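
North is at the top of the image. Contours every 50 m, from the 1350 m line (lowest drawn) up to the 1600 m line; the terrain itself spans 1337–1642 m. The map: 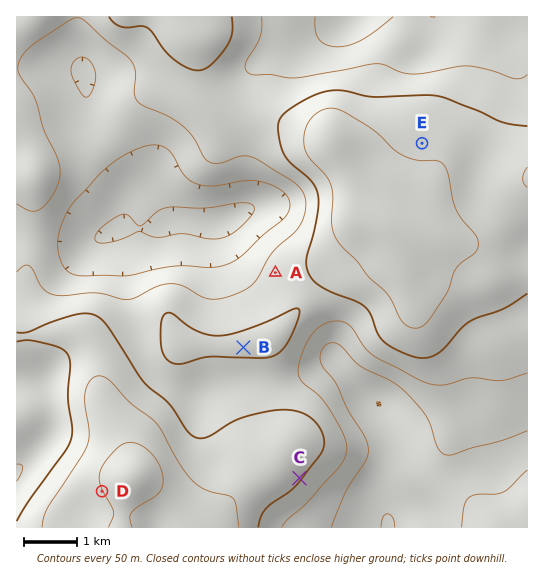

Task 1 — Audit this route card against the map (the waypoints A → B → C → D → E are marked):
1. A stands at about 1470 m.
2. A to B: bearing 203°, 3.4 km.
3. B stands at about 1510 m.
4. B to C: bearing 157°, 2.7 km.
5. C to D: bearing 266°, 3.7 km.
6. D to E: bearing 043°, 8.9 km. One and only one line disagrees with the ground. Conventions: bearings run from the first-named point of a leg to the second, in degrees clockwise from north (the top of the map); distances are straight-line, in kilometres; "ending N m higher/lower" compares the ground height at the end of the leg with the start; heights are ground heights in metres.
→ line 2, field distance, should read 1.5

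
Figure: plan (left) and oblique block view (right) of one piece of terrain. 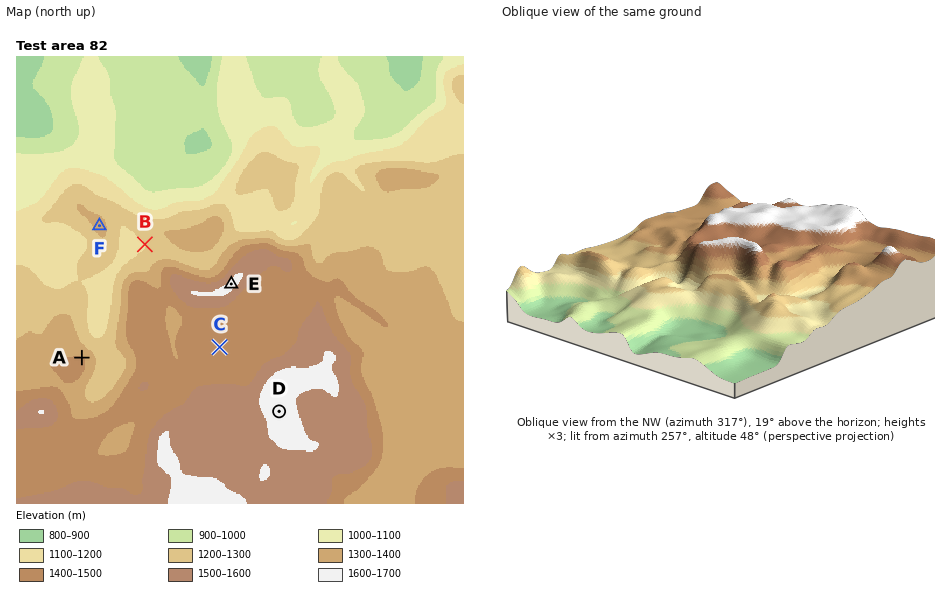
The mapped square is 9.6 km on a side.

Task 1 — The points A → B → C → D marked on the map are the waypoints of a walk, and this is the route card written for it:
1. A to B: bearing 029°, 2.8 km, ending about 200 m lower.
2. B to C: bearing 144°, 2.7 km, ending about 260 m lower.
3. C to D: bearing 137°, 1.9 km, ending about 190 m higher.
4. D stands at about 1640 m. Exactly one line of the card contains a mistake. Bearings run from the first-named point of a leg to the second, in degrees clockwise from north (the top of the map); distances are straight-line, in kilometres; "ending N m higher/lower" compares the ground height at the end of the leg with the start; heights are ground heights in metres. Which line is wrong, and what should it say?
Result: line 2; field sense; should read higher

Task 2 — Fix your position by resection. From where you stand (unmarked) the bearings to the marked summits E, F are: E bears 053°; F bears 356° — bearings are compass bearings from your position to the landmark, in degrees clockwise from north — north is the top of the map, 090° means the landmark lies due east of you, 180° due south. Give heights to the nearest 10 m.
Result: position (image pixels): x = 110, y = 376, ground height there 1260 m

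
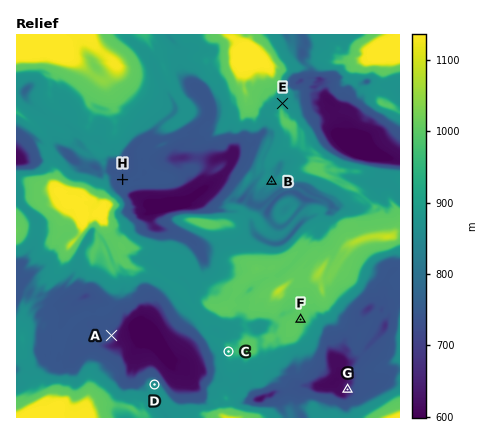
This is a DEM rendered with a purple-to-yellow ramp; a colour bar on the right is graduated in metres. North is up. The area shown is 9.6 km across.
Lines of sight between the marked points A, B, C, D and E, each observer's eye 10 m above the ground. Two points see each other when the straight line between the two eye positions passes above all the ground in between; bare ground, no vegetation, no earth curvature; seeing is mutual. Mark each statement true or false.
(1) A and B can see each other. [false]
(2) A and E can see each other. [false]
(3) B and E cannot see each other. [true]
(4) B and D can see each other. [false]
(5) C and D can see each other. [true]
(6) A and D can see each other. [true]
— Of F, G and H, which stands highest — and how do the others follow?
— F H G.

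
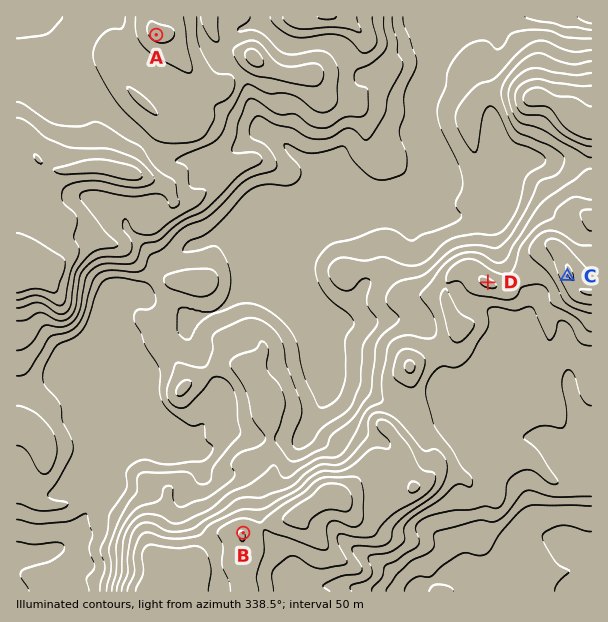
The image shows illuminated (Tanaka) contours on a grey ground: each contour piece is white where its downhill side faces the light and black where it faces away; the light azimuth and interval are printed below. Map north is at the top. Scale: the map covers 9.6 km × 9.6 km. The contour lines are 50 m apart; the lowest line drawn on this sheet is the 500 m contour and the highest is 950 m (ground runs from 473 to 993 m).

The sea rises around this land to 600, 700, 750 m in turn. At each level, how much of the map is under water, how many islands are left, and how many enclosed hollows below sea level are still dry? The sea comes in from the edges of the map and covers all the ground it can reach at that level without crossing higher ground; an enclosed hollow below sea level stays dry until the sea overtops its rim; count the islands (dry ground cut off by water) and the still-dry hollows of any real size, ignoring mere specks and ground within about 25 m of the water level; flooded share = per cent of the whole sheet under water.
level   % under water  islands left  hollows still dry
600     23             0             0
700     50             0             0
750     65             0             0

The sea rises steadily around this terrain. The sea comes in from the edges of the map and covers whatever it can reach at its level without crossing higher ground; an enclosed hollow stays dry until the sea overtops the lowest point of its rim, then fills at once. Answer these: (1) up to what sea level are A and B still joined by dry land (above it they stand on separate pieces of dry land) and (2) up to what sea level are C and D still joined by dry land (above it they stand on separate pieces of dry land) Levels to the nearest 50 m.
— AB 600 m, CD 800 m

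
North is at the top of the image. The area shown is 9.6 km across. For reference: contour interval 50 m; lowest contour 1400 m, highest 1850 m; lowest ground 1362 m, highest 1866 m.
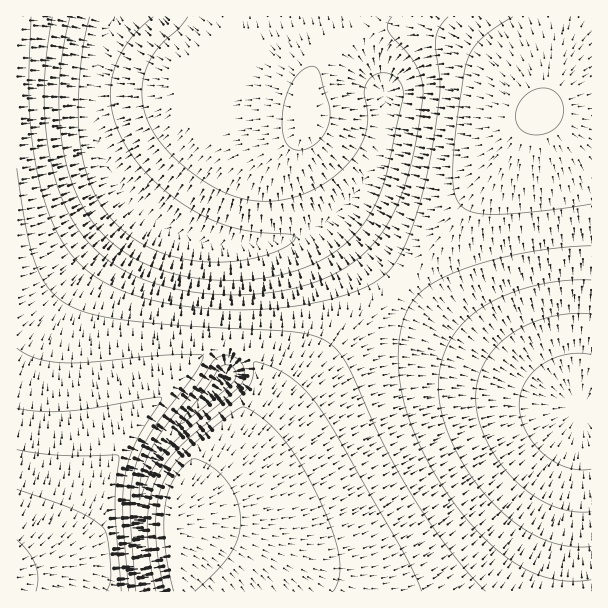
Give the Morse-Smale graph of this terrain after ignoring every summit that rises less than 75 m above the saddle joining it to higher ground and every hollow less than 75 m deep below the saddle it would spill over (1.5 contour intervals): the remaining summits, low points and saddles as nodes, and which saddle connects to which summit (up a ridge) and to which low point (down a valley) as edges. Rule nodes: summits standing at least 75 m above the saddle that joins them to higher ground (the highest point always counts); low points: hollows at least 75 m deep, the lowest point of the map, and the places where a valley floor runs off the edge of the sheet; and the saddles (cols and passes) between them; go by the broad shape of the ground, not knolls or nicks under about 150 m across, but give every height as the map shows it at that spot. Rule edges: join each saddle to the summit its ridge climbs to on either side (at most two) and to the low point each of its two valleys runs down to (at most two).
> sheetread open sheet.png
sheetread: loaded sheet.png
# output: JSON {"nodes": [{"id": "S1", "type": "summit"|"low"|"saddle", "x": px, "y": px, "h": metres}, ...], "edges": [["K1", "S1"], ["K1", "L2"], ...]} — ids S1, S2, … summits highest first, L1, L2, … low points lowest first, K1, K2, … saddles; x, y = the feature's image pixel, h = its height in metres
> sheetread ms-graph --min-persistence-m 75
{"nodes": [
{"id": "S1", "type": "summit", "x": 17, "y": 581, "h": 1866},
{"id": "S2", "type": "summit", "x": 173, "y": 531, "h": 1775},
{"id": "S3", "type": "summit", "x": 540, "y": 111, "h": 1653},
{"id": "L1", "type": "low", "x": 140, "y": 210, "h": 1362},
{"id": "L2", "type": "low", "x": 579, "y": 410, "h": 1368},
{"id": "L3", "type": "low", "x": 225, "y": 378, "h": 1501},
{"id": "K1", "type": "saddle", "x": 228, "y": 347, "h": 1632},
{"id": "K2", "type": "saddle", "x": 140, "y": 539, "h": 1611},
{"id": "K3", "type": "saddle", "x": 401, "y": 284, "h": 1557},
{"id": "K4", "type": "saddle", "x": 357, "y": 33, "h": 1492}],
"edges": [["K1", "S1"], ["K1", "S2"], ["K1", "L1"], ["K1", "L3"], ["K2", "S1"], ["K2", "S2"], ["K2", "L3"], ["K3", "S2"], ["K3", "S3"], ["K3", "L1"], ["K3", "L2"], ["K4", "S1"], ["K4", "S3"], ["K4", "L1"]]}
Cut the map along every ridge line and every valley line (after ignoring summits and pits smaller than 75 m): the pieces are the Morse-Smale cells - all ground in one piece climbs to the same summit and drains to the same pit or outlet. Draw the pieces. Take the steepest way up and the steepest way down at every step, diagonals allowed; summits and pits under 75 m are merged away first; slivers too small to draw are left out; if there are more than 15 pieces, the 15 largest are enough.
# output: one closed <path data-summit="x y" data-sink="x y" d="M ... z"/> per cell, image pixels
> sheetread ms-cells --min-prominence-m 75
<path data-summit="17 581" data-sink="140 210" d="M350 16l-334 1 1 553 28-11 18-11 25-23 12-21 15-46 18-30 17-20 56-56 13-6 10-1 1-87-2-9-8-4 40 1 42-11 15-7 22-17 22-26 11-20 7-21 6-33 0-18-23-42z"/><path data-summit="173 531" data-sink="581 410" d="M401 283l-91 91-75 85-29 29-32 24 0 39 4 37 2 4 390-1 1-37 9-83 0-61-37-19-43-29-69-52z"/><path data-summit="540 111" data-sink="140 210" d="M591 16l-240 0-1 4 12 31 23 42 0 18-6 33-13 33-18 26-22 18 9 1 7 4 59 57 44-50 69-95 25-26 10-2 21 4 22-1z"/><path data-summit="540 111" data-sink="581 410" d="M549 110l-10 2-17 17-66 90-54 65 29 26 69 52 54 35 27 13 10 0 1-296z"/><path data-summit="173 531" data-sink="140 210" d="M335 222l-9 0-24 13-24 7-18 4-36 0 6 12-1 87 13 4 12 11 5 11 0 18-18 36-27 42-10 13-29 27-1 4 32-23 29-29 75-85 90-90-58-58z"/><path data-summit="17 581" data-sink="225 377" d="M228 346l-9 0-13 6-67 68-24 38-15 46-8 15-29 29-18 11-28 11 0 22 128-1-6-46 0-44 6-27 11-21 13-18 57-58z"/><path data-summit="173 531" data-sink="225 377" d="M233 346l-3 0-2 5-2 26-57 58-13 18-11 21-6 27 0 44 7 47 34-1-6-40 0-41 30-30 10-13 27-42 17-32 1-22-5-11-12-11z"/><path data-summit="17 581" data-sink="581 410" d="M591 410l-11 1 0 60-9 83-1 38 22-1z"/>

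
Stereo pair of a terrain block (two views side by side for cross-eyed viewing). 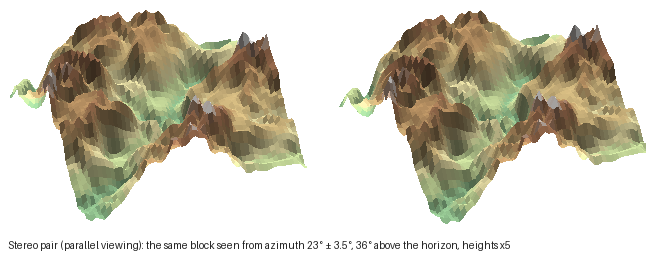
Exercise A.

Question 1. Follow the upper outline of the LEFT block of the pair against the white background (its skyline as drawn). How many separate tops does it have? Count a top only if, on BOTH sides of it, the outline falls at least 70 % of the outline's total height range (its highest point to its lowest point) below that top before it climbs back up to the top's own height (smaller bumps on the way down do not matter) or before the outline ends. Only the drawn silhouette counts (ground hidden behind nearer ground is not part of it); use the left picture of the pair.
0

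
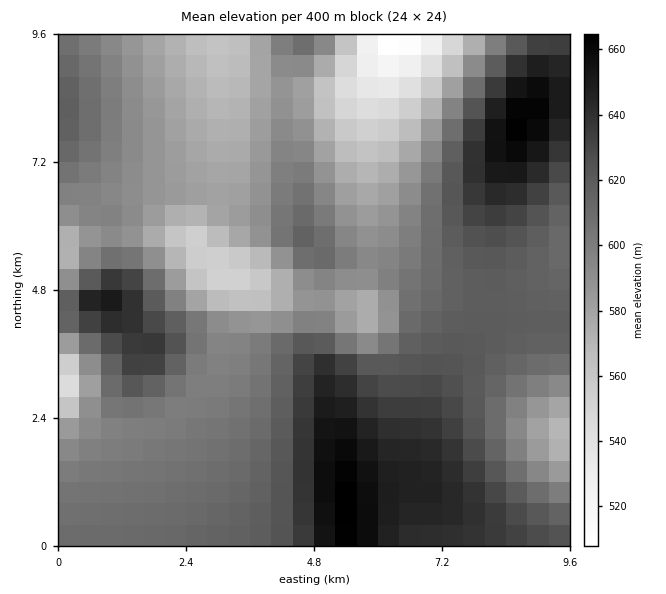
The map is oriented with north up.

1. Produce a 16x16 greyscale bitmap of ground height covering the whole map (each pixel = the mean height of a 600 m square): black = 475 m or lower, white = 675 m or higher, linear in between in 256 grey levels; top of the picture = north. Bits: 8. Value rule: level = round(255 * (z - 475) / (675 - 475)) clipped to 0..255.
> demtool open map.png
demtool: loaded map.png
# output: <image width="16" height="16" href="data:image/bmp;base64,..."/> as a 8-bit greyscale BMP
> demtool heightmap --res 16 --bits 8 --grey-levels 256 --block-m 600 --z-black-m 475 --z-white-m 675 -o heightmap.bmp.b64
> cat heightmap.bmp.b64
<image width="16" height="16" href="data:image/bmp;base64,Qk02BQAAAAAAADYEAAAoAAAAEAAAABAAAAABAAgAAAAAAAABAAATCwAAEwsAAAABAAAAAAAAAAAAAAEBAQACAgIAAwMDAAQEBAAFBQUABgYGAAcHBwAICAgACQkJAAoKCgALCwsADAwMAA0NDQAODg4ADw8PABAQEAAREREAEhISABMTEwAUFBQAFRUVABYWFgAXFxcAGBgYABkZGQAaGhoAGxsbABwcHAAdHR0AHh4eAB8fHwAgICAAISEhACIiIgAjIyMAJCQkACUlJQAmJiYAJycnACgoKAApKSkAKioqACsrKwAsLCwALS0tAC4uLgAvLy8AMDAwADExMQAyMjIAMzMzADQ0NAA1NTUANjY2ADc3NwA4ODgAOTk5ADo6OgA7OzsAPDw8AD09PQA+Pj4APz8/AEBAQABBQUEAQkJCAENDQwBEREQARUVFAEZGRgBHR0cASEhIAElJSQBKSkoAS0tLAExMTABNTU0ATk5OAE9PTwBQUFAAUVFRAFJSUgBTU1MAVFRUAFVVVQBWVlYAV1dXAFhYWABZWVkAWlpaAFtbWwBcXFwAXV1dAF5eXgBfX18AYGBgAGFhYQBiYmIAY2NjAGRkZABlZWUAZmZmAGdnZwBoaGgAaWlpAGpqagBra2sAbGxsAG1tbQBubm4Ab29vAHBwcABxcXEAcnJyAHNzcwB0dHQAdXV1AHZ2dgB3d3cAeHh4AHl5eQB6enoAe3t7AHx8fAB9fX0Afn5+AH9/fwCAgIAAgYGBAIKCggCDg4MAhISEAIWFhQCGhoYAh4eHAIiIiACJiYkAioqKAIuLiwCMjIwAjY2NAI6OjgCPj48AkJCQAJGRkQCSkpIAk5OTAJSUlACVlZUAlpaWAJeXlwCYmJgAmZmZAJqamgCbm5sAnJycAJ2dnQCenp4An5+fAKCgoAChoaEAoqKiAKOjowCkpKQApaWlAKampgCnp6cAqKioAKmpqQCqqqoAq6urAKysrACtra0Arq6uAK+vrwCwsLAAsbGxALKysgCzs7MAtLS0ALW1tQC2trYAt7e3ALi4uAC5ubkAurq6ALu7uwC8vLwAvb29AL6+vgC/v78AwMDAAMHBwQDCwsIAw8PDAMTExADFxcUAxsbGAMfHxwDIyMgAycnJAMrKygDLy8sAzMzMAM3NzQDOzs4Az8/PANDQ0ADR0dEA0tLSANPT0wDU1NQA1dXVANbW1gDX19cA2NjYANnZ2QDa2toA29vbANzc3ADd3d0A3t7eAN/f3wDg4OAA4eHhAOLi4gDj4+MA5OTkAOXl5QDm5uYA5+fnAOjo6ADp6ekA6urqAOvr6wDs7OwA7e3tAO7u7gDv7+8A8PDwAPHx8QDy8vIA8/PzAPT09AD19fUA9vb2APf39wD4+PgA+fn5APr6+gD7+/sA/Pz8AP39/QD+/v4A////AKusra6ws7jJ6eza1dTOxb2nqKmrrbC2y+vr3drWyrinn6KkpqmstMvr59vZ0b2iipGcoKKkqLDJ5t7U0siylHxxoquioKOsxt3RycnBsZuLbarGtJ+ep8LTwby/vbWsppzEzsKimZ+wrJKltrm4tbXA3MypiXp6jpCAmK+1t7a1lsC5jmljcZOelp6rtbi1sYGYkXVoeY+uqJSYqbnAurCWm5KEgYmXq5uJkKa/zci3o5uTi4aEk6KOfISewdvbxq6hlIqCgI+Zfm10j7rh69ezo5SHfnuKjm9cYHqn2O/isKCRg3l2iI1sTUhei7/i4ambjH5zcoukiUsuQWudxc8="/>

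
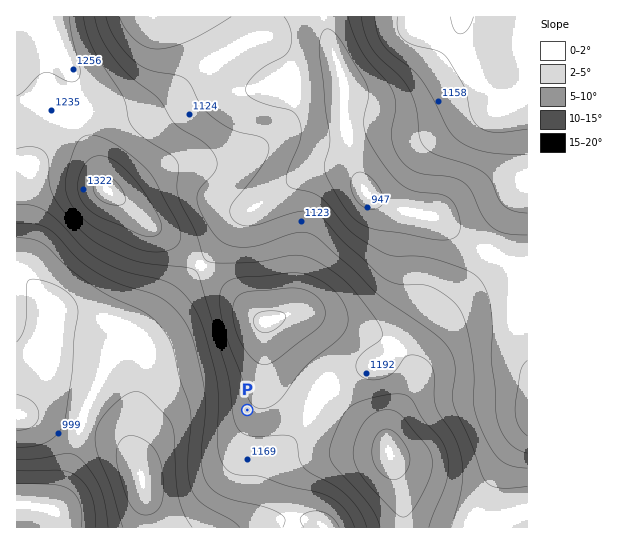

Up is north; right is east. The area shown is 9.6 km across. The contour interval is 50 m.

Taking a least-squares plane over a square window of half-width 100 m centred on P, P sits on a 6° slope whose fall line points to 234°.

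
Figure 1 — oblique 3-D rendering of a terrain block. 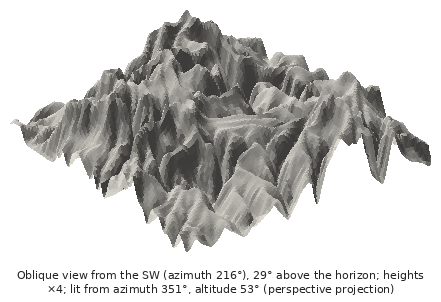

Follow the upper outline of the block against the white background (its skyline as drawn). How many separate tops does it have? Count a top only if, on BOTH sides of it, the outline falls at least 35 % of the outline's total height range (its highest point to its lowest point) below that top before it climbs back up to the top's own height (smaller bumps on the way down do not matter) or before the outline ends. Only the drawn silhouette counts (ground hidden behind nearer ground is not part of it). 1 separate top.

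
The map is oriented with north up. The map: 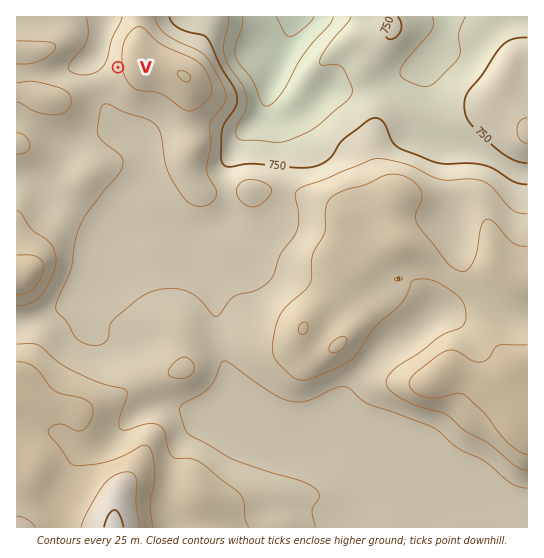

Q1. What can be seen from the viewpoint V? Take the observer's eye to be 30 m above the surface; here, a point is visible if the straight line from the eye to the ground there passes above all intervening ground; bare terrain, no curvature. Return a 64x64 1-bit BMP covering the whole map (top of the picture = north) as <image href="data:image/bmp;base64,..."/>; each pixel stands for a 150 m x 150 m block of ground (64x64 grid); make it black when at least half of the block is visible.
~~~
<image width="64" height="64" href="data:image/bmp;base64,Qk0+AgAAAAAAAD4AAAAoAAAAQAAAAEAAAAABAAEAAAAAAAACAAATCwAAEwsAAAIAAAAAAAAA////AAAAAAD//gAH+AAAAP/+AAPwAAAA//wAAeAAAACP/AB/wAAAAI/8H//8AAAAxf4f//gAAAD8/z//8AAAAPx/vx/gAAAA/D/+H8AAAAD4H/gPgAAAADAP8A+AAAAAAAfgHwAAAAAAA+AeAAAAAAAAwB4AAAAAAMAAHAAAAAMf+AAYAAAABn/8ABAAAAAIf/4AAAAAYBh//4AAAADwOP//8AAAAHh+///+AAAAfn////+PgAA//3/////BAA//P////+GAB/8f////8cAB/B/////w4ABwD/////hwAAAH/////BAAAAf////+AAAAA/////8AAAAD/////wAABuP/////gAAY///////gABD///////AAMP///////gAQ////////ABD///////+AAP///4H//wAA/3/+AH//AAD+P/4AP/4AAPw//gB//gAA/B/+BH//AAD/D/4P//8AAD/v/Af//4AAH//4AgACAAAf//gAAAAAAD///AAAAAAA///8AAAAAAD///4AAAAAAOf//gAAAAAAA//8AAAAAAAD//wAAAAAAAf/+AAAAAAAD/94AAAAAAC//3gAAAAAAP//eAAAAAAA///4AAAAAAD///AAAAAAAP//gAAAAAAA//8AAAAAAAD//gAAAAAAAP/+AAAAAAAA//wAAAAAAAD//gAAAAAAAA=="/>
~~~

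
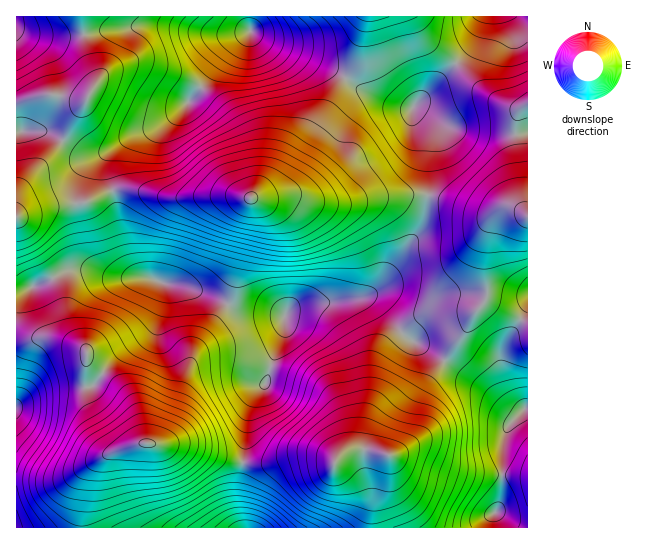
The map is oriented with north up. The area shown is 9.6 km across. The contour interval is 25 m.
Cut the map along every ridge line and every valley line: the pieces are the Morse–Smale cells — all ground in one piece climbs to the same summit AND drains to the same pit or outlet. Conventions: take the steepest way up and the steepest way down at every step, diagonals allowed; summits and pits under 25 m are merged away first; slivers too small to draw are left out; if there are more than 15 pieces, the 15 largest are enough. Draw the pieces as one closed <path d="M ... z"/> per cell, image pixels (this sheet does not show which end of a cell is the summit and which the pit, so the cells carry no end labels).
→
<path d="M247 16l-164 1 2 18 26-6 22-1 6-3 26 0 53 10 30-2-23 20-29 41-18 19-25 16-22 7-22 18-2 5 0 14 6 18 22-2 31 8 88 0 19-8 12-10 60-101-46-25-33-12-12-6-5-4z"/><path d="M365 297l-60 7-15 5-5 5-1 20-12 27-4 17-12 15-7 16-6 54 20 1 31-8 27 0 14 5 7-8 9-4 16 0 19 6 8 0 18-17 5-15 2-18 4-12 21-32-39-25-28-33z"/><path d="M427 195l-45 1-32 7-32 0-25-7-15 0-11 3-16-2-4 38-10 34-2 21-7 15 15 8 42 3 5-7 9-4 59-6 13-6 10-8 38-52 5-14z"/><path d="M85 269l-19 2-13 7 10 23 5 26 5 10 12 12 3 13 27 21 13 12 8 14 8 32 10 3 7-5 7-12 29-81 31-41-13-8-33-12-16-1-19-7-34 0z"/><path d="M165 25l-26 0-6 3-22 1-26 6 2 16 9 23 0 9-8 15-2 2-11 0-18-5-12 0-28 6-1 30 31 1 31 20 8 3 17-2 34-20 16-4 10-5 15-11 18-19 29-41 23-20-30 2z"/><path d="M346 79l-9 11-52 89-12 10-18 7-1 3 39-3 25 7 32 0 32-7 46-2 1-55-2-6-12-15-3-9-15-2-14-6-25-13z"/><path d="M149 443l-18 2-22 8-18 14-4 7-3 13-2 41 161-1-4-13 0-27 3-24-24-6-29-10z"/><path d="M434 196l-7 2-3 21-5 14-38 52-6 6-11 6 13 6 28 33 40 24 22-31 8-16 12-15-2-48 4-24 12-15 12-4-10 0-12 5-10 0z"/><path d="M135 189l-20 0-3 2 13 60 10 20 6 5 20 7 21 2 16 6 31 13 6-14 2-21 10-34 4-37-12-2-73 1z"/><path d="M457 64l-45 45 3 9 12 15 2 6-1 56 11 2 42 15 10 0 12-5 10 0 14 9-6-15 0-24-5-35 0-23 7-12-9 1-16-7-17-12z"/><path d="M229 305l-32 41-29 81-7 12-6 4 34 4 29 10 24 6 7-54 7-16 12-15 4-17 12-27 1-17-42-4z"/><path d="M49 337l-33 4 1 138 46 0 46-26 18-6-9 0-9-9-21-37-3-14 2-36-6-4z"/><path d="M367 449l-20 2-5 2-7 8-14-5-27 0-31 8-20-1-4 24 0 27 2 12 2 2 127 0 5-51 6-16 6-6z"/><path d="M514 208l-8 0-5 3-12 15-4 24 2 48-12 15-8 16-23 32 39 27 27 24 9 1 5-4-13-14-6-10-4-16 0-18 27-45 0-89z"/><path d="M418 455l-31 0-6 6-8 22-2 45 122-1 0-13 6-7 2-13 0-19-43-4z"/>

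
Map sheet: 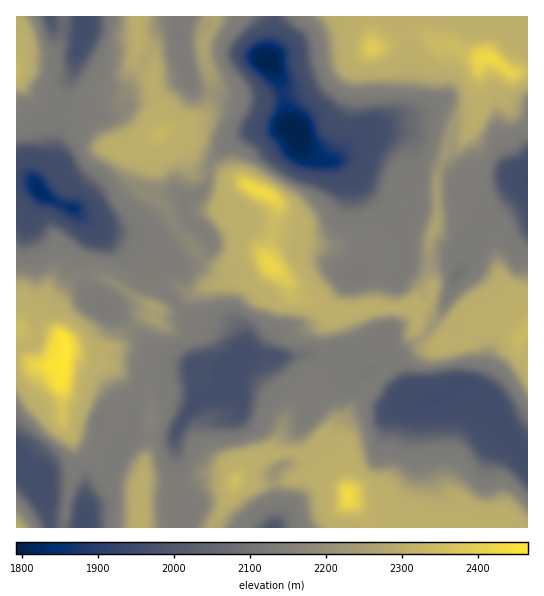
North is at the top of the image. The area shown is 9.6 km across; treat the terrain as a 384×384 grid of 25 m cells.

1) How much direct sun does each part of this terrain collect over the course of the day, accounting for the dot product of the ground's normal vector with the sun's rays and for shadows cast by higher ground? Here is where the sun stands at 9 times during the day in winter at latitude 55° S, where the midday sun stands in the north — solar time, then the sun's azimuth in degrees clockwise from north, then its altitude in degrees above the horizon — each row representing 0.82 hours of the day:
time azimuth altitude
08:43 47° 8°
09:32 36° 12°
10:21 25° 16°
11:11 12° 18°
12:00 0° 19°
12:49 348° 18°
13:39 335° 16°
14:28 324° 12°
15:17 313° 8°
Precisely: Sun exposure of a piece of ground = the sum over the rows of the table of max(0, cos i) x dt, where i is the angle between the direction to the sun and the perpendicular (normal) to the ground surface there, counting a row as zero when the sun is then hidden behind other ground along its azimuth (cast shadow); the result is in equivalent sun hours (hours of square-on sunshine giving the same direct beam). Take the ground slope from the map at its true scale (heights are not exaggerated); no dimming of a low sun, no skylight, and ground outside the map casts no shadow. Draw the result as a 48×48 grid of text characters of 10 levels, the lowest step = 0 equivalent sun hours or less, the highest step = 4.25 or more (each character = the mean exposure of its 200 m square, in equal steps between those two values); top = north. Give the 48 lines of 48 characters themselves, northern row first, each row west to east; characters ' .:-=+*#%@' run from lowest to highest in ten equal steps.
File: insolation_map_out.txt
+#*+-=======-===++-:-. .: .:.:==================
=***=-=+++==++==++::.  ..  .::==+*+===++*+==+===
=++#+-=*+--==+=--=::.    ..:--==+*+==--==+*%%+==
=-==--**===-=+=---==-:   :----==:..-==-::-+*##*+
==--++#+=+--=++---++#+-:::---:--..:-----::-: =%#
-::-=**==-.-===--:=+#%*+-:::::..:.....:::::   ::
..:=+*===:::-=*+--:==#+*=--:.:           .:...  
 .--===--=--==#%**=-====-:::. .          :----:.
::--=====--+===#@#+=-::-.. .:         .:-+-=:.--
-=---====+#*====++=:-.::.. .::      :---+==-   :
-----==*@@%+=+====::-::-:::::::....:--==+==.   :
    .-+%%*===:-==-:-+#+++--:..::---+++=+=-..::-.
     .---===--=--:-=*#%++==-:..-==*#*+=+-. .::  
. ....:  .:---::::+@@@@@*#*+=-====**++=+. .::  .
. .-:. .    .:  :-=#%@@@@@%@@@#==+*====+::---..:
-. :-:  ...      .===#@@@@@@#+===++=====--====--
++:.... .:::---:.-+=: :*@@@@@@#*##+=========+*==
=*%+  .:.:-.:-===*+--.  :+#%+#@@%#===-=======##=
==***==-:.--::==-::---::.:=**=*#*=====++=-===+*+
==*@**+-::-==--=-. :--==---=+=========*==-====+*
*###@%+=-+====-=+-::==++====+*+=======+:---====#
@@#=+%@%##+===-:-=====**+==--=========-::--=++=*
*+===+#@@#====--:=#*=--**+=-:.:-====-=-=---=*#+=
*++*===+++======-++==-::+*=++---======++=:=+#%#*
@@@%*=--+*+===++*#+==-: .=+=#*=======***==+#*+%@
*##*#=--.:**+=-++-...:-:..-=+%**%%%*#%+-=*@%+=+*
===+#+==-::*@%+:      :--:-==*@@@@@@@*=-=%*=====
====+##==-==-++-:.        .:-====-::-=-=#*======
*=+###@%*+=.:-==---.        :-:.     -:+*======+
-=+#@%*#%#=:  :=---.   .   .        -:-*====-=+=
:-++=*++%%*-::.::.       ..     ..::.:+===-:.-=-
*%#=--===---==-.    .:.   .::::-----:.::.    .:-
=*+==---===-==-. ..::---=**+===-----:         .-
:..-----..--====------*#%*======-=-            :
:..::--:  :-===+-----=*#+=========.           ..
.:.  :-:.:--====---===+========+=:  .         ..
.:-::-:.:---==-:-+**==+=++===*%#=:.:::::::::....
. :---::----==::+#++=*+=*+==*%#*+=---=====--::..
   ..---------:-#%%@@%++*++#@**#+*###*****=--::.
     ::----====+***###%@##@%+=++++#%%%@@@%+----:
:.    :---=*#+*+=+#@@@@#*##+====+=++*#****%+====
:.  ..:--=+#*=**=*#*+==-. -=====+++*+===+=+%%#+=
-:..--:--=**++==+++=*=-.:*+====++@@@#**##*+*%@%+
=-::=: :-=+=====--===-=+=-:-==%@*+**#%##%%*+++#%
*---=. .-===---=-::-.:.    .-=+++===*##**#@%%@%%
%*===:..-====-------.      :==-:=====++++=*@@#%%
##+==:::======---+*:  .  .:---  .-==========+=+%
%#*=:::-====-=--=*-..:.  :-:.::::-=============+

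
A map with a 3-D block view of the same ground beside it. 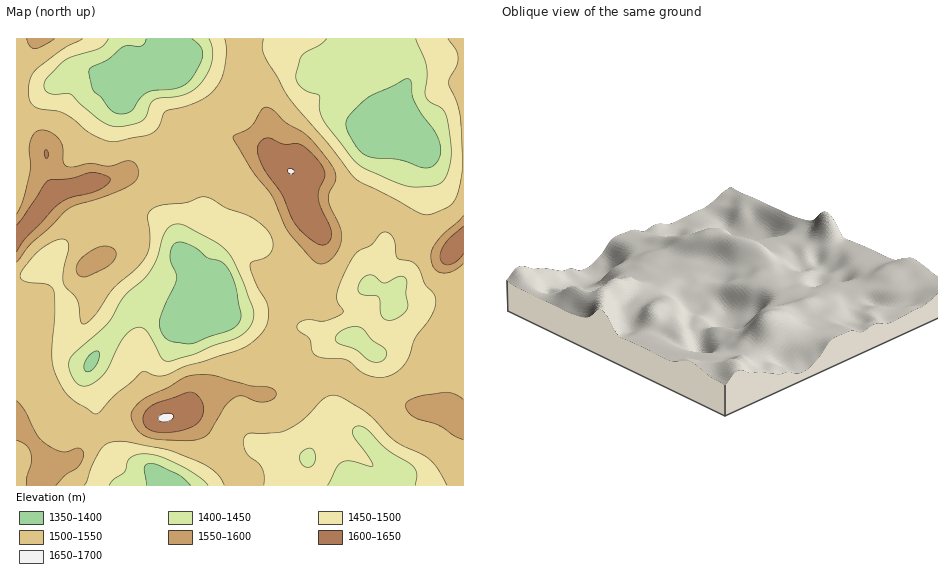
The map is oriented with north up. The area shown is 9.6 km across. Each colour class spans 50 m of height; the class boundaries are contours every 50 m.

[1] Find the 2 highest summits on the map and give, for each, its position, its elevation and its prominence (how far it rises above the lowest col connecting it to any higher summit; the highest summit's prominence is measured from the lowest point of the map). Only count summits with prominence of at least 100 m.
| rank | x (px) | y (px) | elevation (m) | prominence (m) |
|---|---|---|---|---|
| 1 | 165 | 418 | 1654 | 301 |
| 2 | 291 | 172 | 1650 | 144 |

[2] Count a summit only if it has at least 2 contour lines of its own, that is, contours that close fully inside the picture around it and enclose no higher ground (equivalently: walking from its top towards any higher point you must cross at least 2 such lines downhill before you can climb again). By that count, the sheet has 2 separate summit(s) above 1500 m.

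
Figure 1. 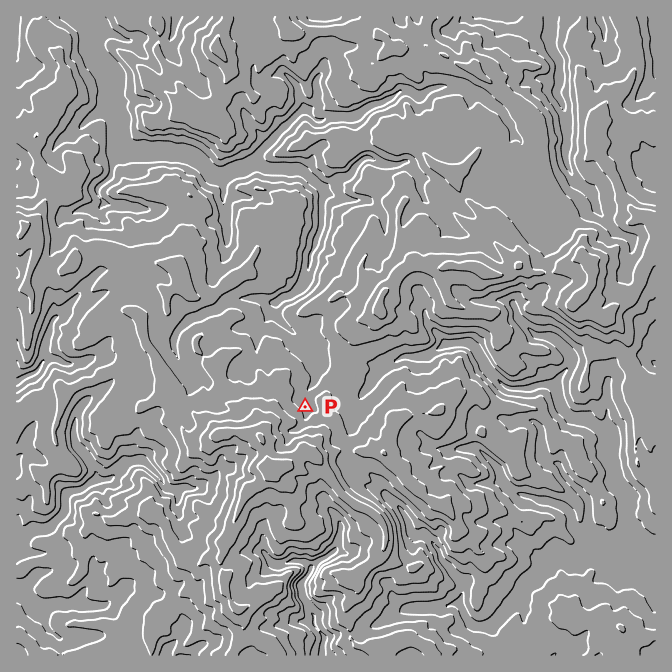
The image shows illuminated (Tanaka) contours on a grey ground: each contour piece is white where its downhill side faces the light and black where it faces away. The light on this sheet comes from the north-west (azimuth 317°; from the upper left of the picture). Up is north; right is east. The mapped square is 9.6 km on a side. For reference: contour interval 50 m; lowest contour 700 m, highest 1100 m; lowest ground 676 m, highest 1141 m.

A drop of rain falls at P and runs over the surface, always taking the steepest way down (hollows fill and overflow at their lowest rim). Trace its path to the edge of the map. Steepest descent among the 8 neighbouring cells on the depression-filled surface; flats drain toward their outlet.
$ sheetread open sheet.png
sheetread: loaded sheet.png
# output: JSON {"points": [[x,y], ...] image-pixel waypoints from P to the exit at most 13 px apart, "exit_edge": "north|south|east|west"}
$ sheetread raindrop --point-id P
{"points": [[305, 407], [305, 393], [315, 380], [317, 367], [314, 353], [302, 340], [288, 328], [277, 315], [277, 302], [290, 295], [302, 285], [307, 272], [310, 258], [315, 245], [320, 232], [322, 218], [322, 205], [324, 192], [312, 180], [298, 170], [285, 168], [272, 168], [258, 163], [245, 168], [232, 172], [219, 177], [205, 167], [192, 157], [179, 153], [165, 152], [152, 152], [138, 152], [125, 152], [118, 140], [118, 127], [115, 113], [110, 100], [110, 87], [110, 73], [100, 60], [92, 47], [95, 33], [90, 20], [85, 17]], "exit_edge": "north"}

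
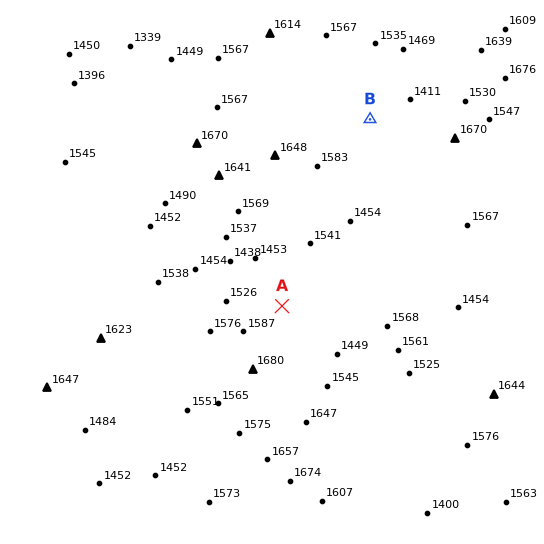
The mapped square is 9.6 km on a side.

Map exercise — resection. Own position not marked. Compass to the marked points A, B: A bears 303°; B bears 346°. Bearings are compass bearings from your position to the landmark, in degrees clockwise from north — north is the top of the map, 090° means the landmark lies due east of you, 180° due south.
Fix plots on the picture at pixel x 443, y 410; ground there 1560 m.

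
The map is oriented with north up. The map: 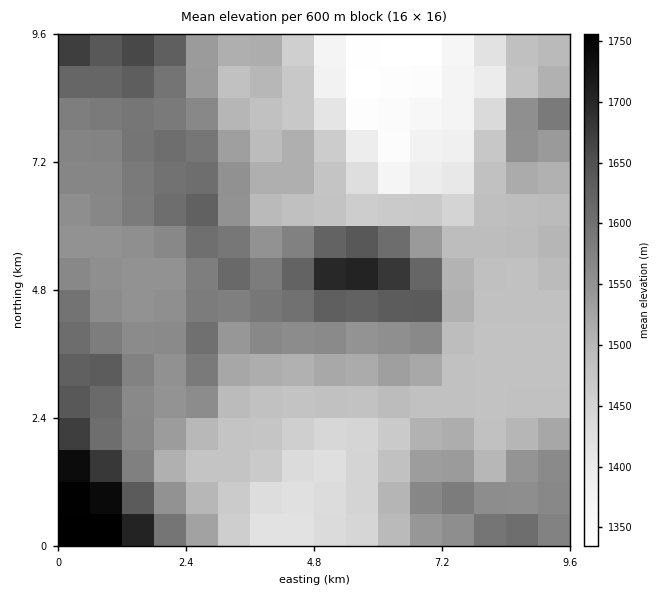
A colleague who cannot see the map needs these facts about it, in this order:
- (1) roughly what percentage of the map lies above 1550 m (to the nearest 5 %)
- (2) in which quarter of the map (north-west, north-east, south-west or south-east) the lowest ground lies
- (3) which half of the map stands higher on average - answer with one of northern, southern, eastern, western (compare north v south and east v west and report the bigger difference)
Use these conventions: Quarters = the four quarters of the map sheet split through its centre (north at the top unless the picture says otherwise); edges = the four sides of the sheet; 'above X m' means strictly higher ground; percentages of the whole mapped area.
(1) Ground above 1550 m makes up about 45 % of the sheet.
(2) The lowest ground is in the north-east quarter.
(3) The western half stands higher on average than the eastern half.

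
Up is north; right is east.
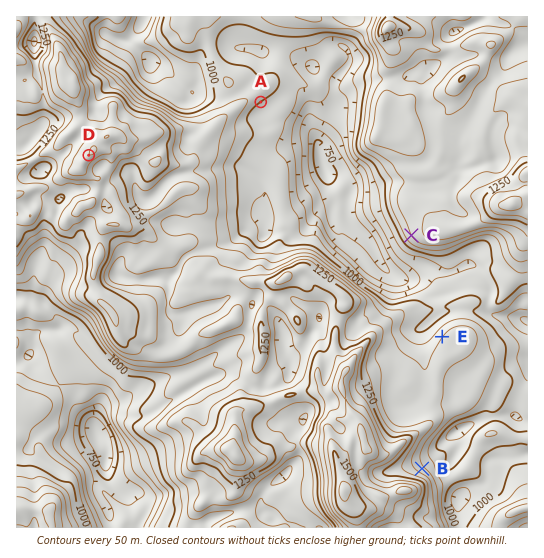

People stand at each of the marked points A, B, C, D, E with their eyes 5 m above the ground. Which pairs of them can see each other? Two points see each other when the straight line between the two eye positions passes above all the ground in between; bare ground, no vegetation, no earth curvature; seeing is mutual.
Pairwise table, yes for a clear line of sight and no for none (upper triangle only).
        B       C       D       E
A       no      yes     no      yes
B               no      no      no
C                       yes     yes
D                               no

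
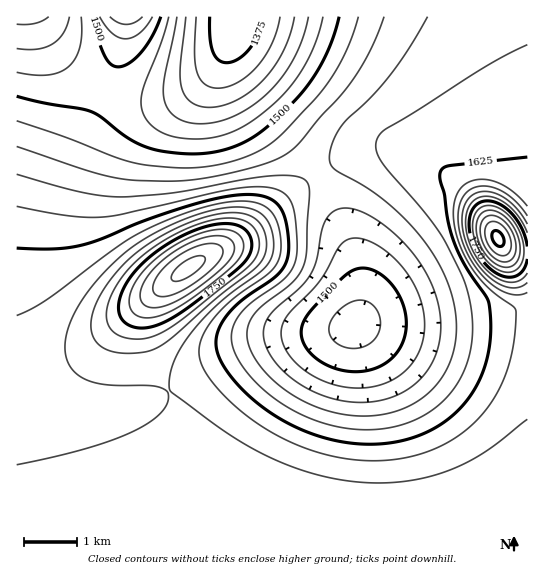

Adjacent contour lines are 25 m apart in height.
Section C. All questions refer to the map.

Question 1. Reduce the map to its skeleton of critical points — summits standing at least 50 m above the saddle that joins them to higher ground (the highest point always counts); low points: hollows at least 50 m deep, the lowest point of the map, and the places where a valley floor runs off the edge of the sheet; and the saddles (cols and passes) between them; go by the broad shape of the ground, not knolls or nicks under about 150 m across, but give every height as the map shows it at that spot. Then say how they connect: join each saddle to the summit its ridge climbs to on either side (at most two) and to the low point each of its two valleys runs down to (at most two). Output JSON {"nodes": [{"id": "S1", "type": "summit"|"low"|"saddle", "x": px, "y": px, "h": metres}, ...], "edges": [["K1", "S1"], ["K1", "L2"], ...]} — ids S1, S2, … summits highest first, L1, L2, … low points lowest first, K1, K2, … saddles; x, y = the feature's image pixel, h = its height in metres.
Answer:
{"nodes": [
{"id": "S1", "type": "summit", "x": 498, "y": 238, "h": 1882},
{"id": "S2", "type": "summit", "x": 189, "y": 269, "h": 1858},
{"id": "S3", "type": "summit", "x": 126, "y": 17, "h": 1568},
{"id": "L1", "type": "low", "x": 235, "y": 19, "h": 1356},
{"id": "L2", "type": "low", "x": 23, "y": 17, "h": 1417},
{"id": "L3", "type": "low", "x": 355, "y": 325, "h": 1466},
{"id": "K1", "type": "saddle", "x": 169, "y": 393, "h": 1675},
{"id": "K2", "type": "saddle", "x": 318, "y": 174, "h": 1572},
{"id": "K3", "type": "saddle", "x": 103, "y": 90, "h": 1494}],
"edges": [["K1", "S2"], ["K1", "L2"], ["K1", "L3"], ["K2", "S1"], ["K2", "S2"], ["K2", "L1"], ["K2", "L3"], ["K3", "S2"], ["K3", "S3"], ["K3", "L1"], ["K3", "L2"]]}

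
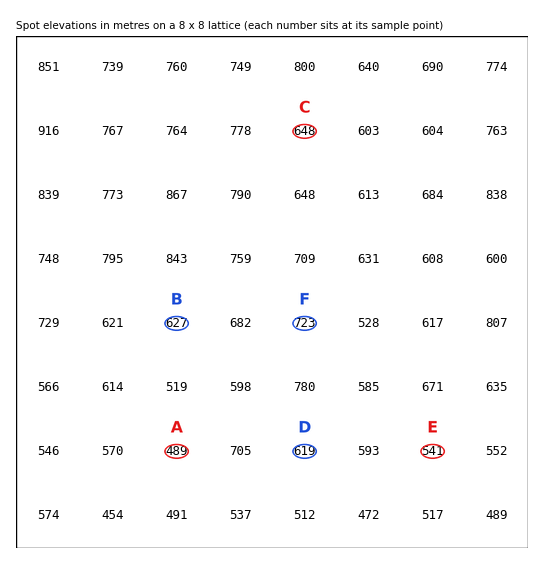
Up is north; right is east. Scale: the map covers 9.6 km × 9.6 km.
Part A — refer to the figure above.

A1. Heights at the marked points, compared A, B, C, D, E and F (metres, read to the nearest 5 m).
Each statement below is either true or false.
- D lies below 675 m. true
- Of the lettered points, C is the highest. false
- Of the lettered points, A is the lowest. true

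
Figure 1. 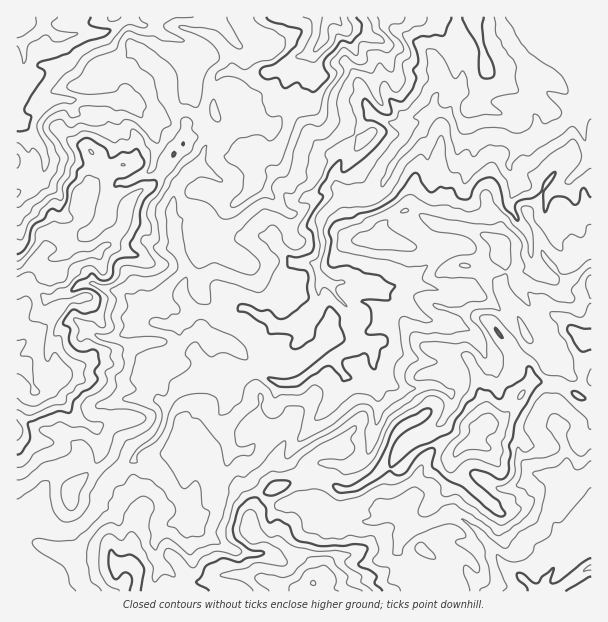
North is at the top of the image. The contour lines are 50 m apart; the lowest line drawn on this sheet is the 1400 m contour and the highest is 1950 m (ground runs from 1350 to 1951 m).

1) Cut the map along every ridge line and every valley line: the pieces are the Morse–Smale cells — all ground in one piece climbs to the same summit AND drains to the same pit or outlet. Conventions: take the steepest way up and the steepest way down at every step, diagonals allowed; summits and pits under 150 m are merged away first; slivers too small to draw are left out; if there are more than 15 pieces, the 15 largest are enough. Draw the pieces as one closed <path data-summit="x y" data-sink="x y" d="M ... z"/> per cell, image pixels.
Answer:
<path data-summit="314 584" data-sink="566 17" d="M591 16l-134 1 0 19 5 15 1 27-11 20-4 15-16-1-4 4-11 0-15 8-9 0-22-9-27 34-10 24 2 10 8 12-22 21-4 7-18 9-19 3-7 4 3 7 18 17-7 3-5 7 0 8 11 18 16 16-4 6-9 5-19 0-11-8-4 0-15-10-6 0-12 10-27-6-11 0-7 8-8 4 7 20 12 10-7 0-30 10-9 6-5 7 0 4 9 9 4 9 8 6-2 17-4 10-8 10-9 4-7 7-4 9-6 2-20 19-12 29-14 14-9 4-15 0-23-12-9 0-8 6 1 68 300 0-7-29-5-5-15-6-11-10-13-2-14-7-2-18 6-14 8-8 30-12 29 0 19 9 12-2 18-10 11-10 15 2 3-1 16-18 9-5 15-1 15 7 8-7 7-3 14-18 15-3 11-11 20-28 26 2 25 14 10 0z"/><path data-summit="24 366" data-sink="566 17" d="M203 121l-17 4 0 12-4 9-7 6-21 31-22 15-11 32-14 16-3-12-21-18-9 10-9 4-15 17-5 1-12 16-17 9 1 250 7-5 9 0 23 12 15 0 9-4 14-14 12-29 20-19 6-2 4-9 7-7 14-9 7-15 2-17-8-6-4-9-9-9 0-4 5-7 9-6 35-11-10-9-8-20 9-4 7-8 11 0 27 6 9-8 9-2 15 10 4 0 11 8 24-1 8-10-16-16-11-18 0-8 5-7 7-3-18-17-4-8-43 0-20-12-10-10-7-1 7-1 11-11 11-18-3-5-21-13 7-20 9-10z"/><path data-summit="314 584" data-sink="591 567" d="M543 382l-12 0-20 28-11 11-15 3-5 5-4 8-20 15-15-7-15 1-9 5-16 18-3 1-15-2-11 10-18 10-12 2-19-9-29 0-30 12-8 8-6 14 2 18 14 7 13 2 11 10 15 6 5 5 3 19 5 10 273 0 1-193-10-1-21-13z"/><path data-summit="24 366" data-sink="45 17" d="M189 16l-31 0-2 5-7 4-8 0-12-7-24 14-34 4-15 0-8-6-6-2-18 14 0 45-4 5-4 1 0 17 4 7 0 5-4 1 1 149 16-8 12-16 5-1 15-17 9-4 9-10 21 18 3 12 14-16 11-32 22-15 21-31 7-6 4-9 0-12 18-5-10-18 0-25 4-17-2-10-7-7-7-2 8-15z"/><path data-summit="324 38" data-sink="566 17" d="M390 16l-63 0-3 13 0 10-13 15-14 2-25 16-26 4-15-6-9 3-5 5-3 12 0 24-10 6 10 17-9 10-7 20 21 13 3 5-11 18-11 11-6 2 6 0 10 10 20 12 46 0 5-3 19-3 18-9 4-7 22-21-8-12-2-10 10-24 27-34 22 9 9 0 15-8 11 0 6-5 0-13 8-12-6-24-3-6-11-12-24-13-4-4z"/><path data-summit="324 38" data-sink="45 17" d="M326 16l-135 0-1 10-8 15 7 2 7 7 2 10-4 17 0 25 8 17 4 1 8-6 2-33 6-8 12-3 12 6 8 0 18-4 25-16 14-2 13-15z"/><path data-summit="24 366" data-sink="566 17" d="M456 16l-65 1 1 7 6 7 24 13 11 12 9 24 0 6-8 12 0 13 9 3 5-1 4-15 11-20 0-16-6-26z"/><path data-summit="314 584" data-sink="45 17" d="M156 16l-139 0-1 76 4 0 4-5 0-45 18-14 6 2 8 6 49-4 24-14 12 7 8 0 7-4z"/>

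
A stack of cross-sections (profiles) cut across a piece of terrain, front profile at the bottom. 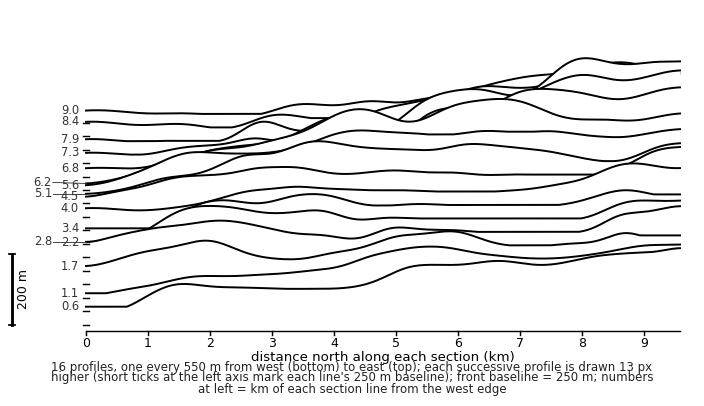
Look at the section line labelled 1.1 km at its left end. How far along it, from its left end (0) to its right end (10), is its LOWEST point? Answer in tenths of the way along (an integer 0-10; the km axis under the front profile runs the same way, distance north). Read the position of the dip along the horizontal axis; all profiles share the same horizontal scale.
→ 0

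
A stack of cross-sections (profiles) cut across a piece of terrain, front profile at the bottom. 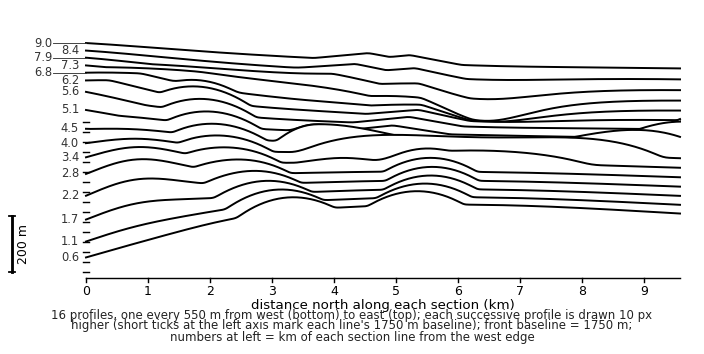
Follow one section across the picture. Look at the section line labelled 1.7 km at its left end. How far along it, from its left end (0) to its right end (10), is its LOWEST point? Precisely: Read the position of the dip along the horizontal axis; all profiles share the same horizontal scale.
0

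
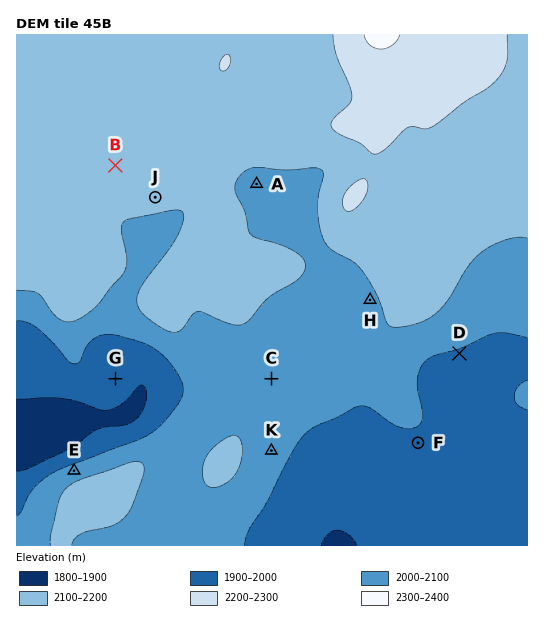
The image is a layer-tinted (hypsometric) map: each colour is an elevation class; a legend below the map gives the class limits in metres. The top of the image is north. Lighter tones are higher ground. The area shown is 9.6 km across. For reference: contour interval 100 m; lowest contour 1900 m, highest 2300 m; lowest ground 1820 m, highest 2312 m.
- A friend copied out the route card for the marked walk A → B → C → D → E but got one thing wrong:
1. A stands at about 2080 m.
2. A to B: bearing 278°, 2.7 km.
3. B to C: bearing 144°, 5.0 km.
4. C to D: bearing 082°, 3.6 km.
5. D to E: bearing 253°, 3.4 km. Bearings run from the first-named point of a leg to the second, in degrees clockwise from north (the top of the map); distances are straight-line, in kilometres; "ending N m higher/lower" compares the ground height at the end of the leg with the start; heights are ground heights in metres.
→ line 5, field distance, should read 7.6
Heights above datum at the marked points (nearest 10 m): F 1980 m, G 1960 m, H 2080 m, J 2130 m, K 2060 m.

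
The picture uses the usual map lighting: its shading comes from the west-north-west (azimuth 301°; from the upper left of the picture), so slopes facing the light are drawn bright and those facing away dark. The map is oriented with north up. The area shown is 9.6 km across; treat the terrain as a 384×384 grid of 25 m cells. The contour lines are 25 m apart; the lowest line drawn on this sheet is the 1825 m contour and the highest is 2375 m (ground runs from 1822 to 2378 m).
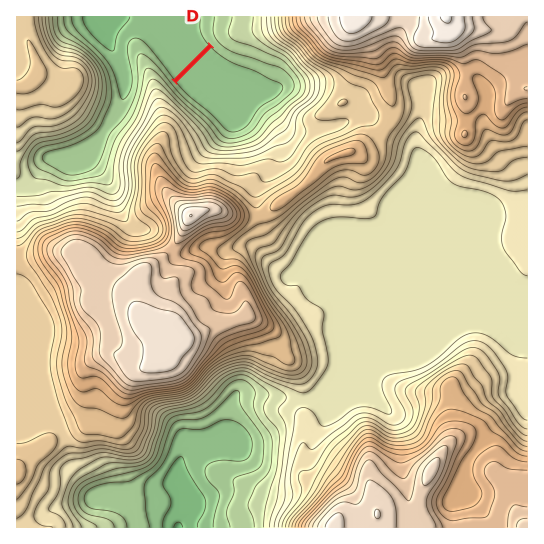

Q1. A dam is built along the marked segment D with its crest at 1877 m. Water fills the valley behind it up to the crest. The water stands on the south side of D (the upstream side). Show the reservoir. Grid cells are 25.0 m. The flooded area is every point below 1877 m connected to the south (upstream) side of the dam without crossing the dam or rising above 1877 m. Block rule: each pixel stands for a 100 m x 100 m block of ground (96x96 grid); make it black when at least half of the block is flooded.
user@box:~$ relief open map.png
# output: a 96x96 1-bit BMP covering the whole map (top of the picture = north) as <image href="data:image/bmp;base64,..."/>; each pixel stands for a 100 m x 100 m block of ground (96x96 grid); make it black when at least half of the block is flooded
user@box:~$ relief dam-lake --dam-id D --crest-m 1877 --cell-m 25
<image width="96" height="96" href="data:image/bmp;base64,Qk2+BAAAAAAAAD4AAAAoAAAAYAAAAGAAAAABAAEAAAAAAIAEAAATCwAAEwsAAAIAAAAAAAAA////AAAAAAAAAAAAAAAAAAAAAAAAAAAAAAAAAAAAAAAAAAAAAAAAAAAAAAAAAAAAAAAAAAAAAAAAAAAAAAAAAAAAAAAAAAAAAAAAAAAAAAAAAAAAAAAAAAAAAAAAAAAAAAAAAAAAAAAAAAAAAAAAAAAAAAAAAAAAAAAAAAAAAAAAAAAAAAAAAAAAAAAAAAAAAAAAAAAAAAAAAAAAAAAAAAAAAAAAAAAAAAAAAAAAAAAAAAAAAAAAAAAAAAAAAAAAAAAAAAAAAAAAAAAAAAAAAAAAAAAAAAAAAAAAAAAAAAAAAAAAAAAAAAAAAAAAAAAAAAAAAAAAAAAAAAAAAAAAAAAAAAAAAAAAAAAAAAAAAAAAAAAAAAAAAAAAAAAAAAAAAAAAAAAAAAAAAAAAAAAAAAAAAAAAAAAAAAAAAAAAAAAAAAAAAAAAAAAAAAAAAAAAAAAAAAAAAAAAAAAAAAAAAAAAAAAAAAAAAAAAAAAAAAAAAAAAAAAAAAAAAAAAAAAAAAAAAAAAAAAAAAAAAAAAAAAAAAAAAAAAAAAAAAAAAAAAAAAAAAAAAAAAAAAAAAAAAAAAAAAAAAAAAAAAAAAAAAAAAAAAAAAAAAAAAAAAAAAAAAAAAAAAAAAAAAAAAAAAAAAAAAAAAAAAAAAAAAAAAAAAAAAAAAAAAAAAAAAAAAAAAAAAAAAAAAAAAAAAAAAAAAAAAAAAAAAAAAAAAAAAAAAAAAAAAAAAAAAAAAAAAAAAAAAAAAAAAAAAAAAAAAAAAAAAAAAAAAAAAAAAAAAAAAAAAAAAAAAAAAAAAAAAAAAAAAAAAAAAAAAAAAAAAAAAAAAAAAAAAAAAAAAAAAAAAAAAAAAAAAAAAAAAAAAAAAAAAAAAAAAAAAAAAAAAAAAAAAAAAAAAAAAAAAAAAAAAAAAAAAAAAAAAAAAAAAAAAAAAAAAAAAAAAAAAAAAAAAAAAAAAAAAAAAAAAAAAAAAAAAAAAAAAAAAAAAAAAAAAAAAAAAAAAAAAAAAAAAAAAAAAAAAAAAAAAAAAAAAAAAAAAAAAAAAAAAAAAAAAAAAAAAAAAAAAAAAAAAAAAAAAAAAAAAAAAAAAAAAAAAAAAAAAAAAAAAAAAAAAAAAAAAAAAAAAAAAAAAAAAAAAAAAAAAAAAAAAAAAAAAAAAAAAAAAAAAAAAAAAAAAAAAAAAAAAAAAAAAAAAcAAAAAAAAAAAAAAA/AAAAAAAAAAAAAAA/AAAAAAAAAAAAAAB/gAAAAAAAAAAAAAH/wAAAAAAAAAAAAAP/4AAAAAAAAAAAAAf/+AAAAAAAAAAAAA///AAAAAAAAAAAAB///AAAAAAAAAAAAD///AAAAAAAAAAAAB//8AAAAAAAAAAAAA//wAAAAAAAAAAAAAf+AAAAAAAAAAAAAAP4AAAAAAAAAAAAAAHgAAAAAAAAAAAAAACAAAAAAAAAAAAAAAAAAAAAAAAAAAAAAAAAAAAAAAAAAAAAAAAAAAAAAAAAAAAAAAAAAAAAAAAAAAAAAAAAAAAAAAAAAAAAAAAAAAAAAAAAA="/>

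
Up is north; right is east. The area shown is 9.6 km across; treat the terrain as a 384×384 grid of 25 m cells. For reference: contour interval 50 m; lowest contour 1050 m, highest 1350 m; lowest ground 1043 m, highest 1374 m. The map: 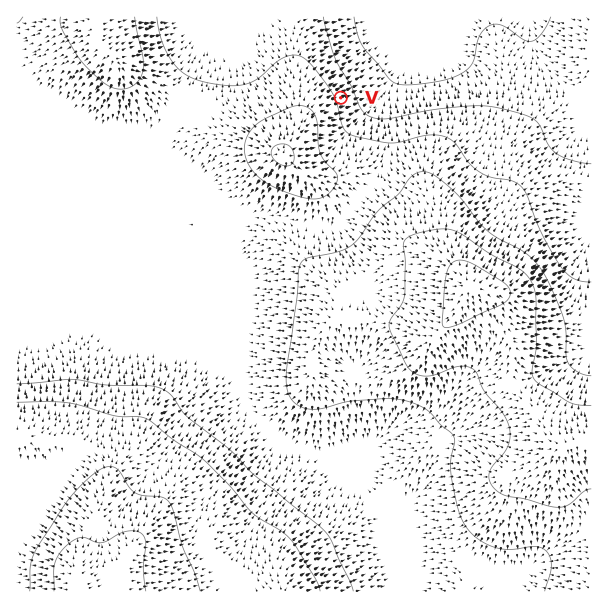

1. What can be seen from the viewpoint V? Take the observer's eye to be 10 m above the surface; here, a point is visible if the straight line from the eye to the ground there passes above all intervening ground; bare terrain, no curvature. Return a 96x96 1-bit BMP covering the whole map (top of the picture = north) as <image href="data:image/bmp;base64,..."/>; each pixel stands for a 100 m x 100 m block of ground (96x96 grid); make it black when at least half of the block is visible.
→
<image width="96" height="96" href="data:image/bmp;base64,Qk2+BAAAAAAAAD4AAAAoAAAAYAAAAGAAAAABAAEAAAAAAIAEAAATCwAAEwsAAAIAAAAAAAAA////AAAAAAAAAAAAAAAAAAAAAAAAAAAAAAAAAAAAAAAAAAAAAAAAAAAAAAAAAAAAAAAAAAAAAAAAAAAAAAAAAAAAAAAAAAAAAAAAAAAAAAAAAAAAAAAAAAAAAAAAAAAAAAAAAAAAAAAAAAAAAAAAAAAAAAAAAAAAAAAAAAAAAAAAAAAAAAAAAAAAAAAAAAAAAAAAAAAAAAAAAAAAAAAAAAAAAAAAAAAAAAAAAAAAAAAAAAAAAAAAAAAAAAAAAAAAAAAAAAAAAAAAAAAAAAAAAAAAAAAAAAAAAAAAAAAAAAAAAAAAAAAAAAAAAAAAAAAAAAAAAAAAAAAAAAAAAAAAAAAAAAAAAAAAAAAAAAAAAAAAAAAAAAAAAAAAAAAAAAAAAAAAAAAAAAAAAAAAAAAAAAAAAAAAAAAAAAAAAAAAAAAAAAAAAAAAAAAAAAAAAAAAAAAAAAAAAAAAAAAAAAAAAAAAAAAAAAAAAAAAAAAAAAAAAAAAAAAAAAAAAAAAAAAAAAAAAAAAAAAAAAAAAAAAAAAAAAAAAAAAAAAAAAAAAAAAAAAAAAAAAAAAAAAAAAAAAAAAAAAAAAAAAAAAAAAAAAAAAAAAAAAAAAAAAAAAAAAAAAAAAAAAAAAAAAAAAAAAAAAAAAAAAAAAAAAAAAAAAAAAAAAAAAAAAAAAAAAAAAAAAAAAAAAAAAAAAAAAAAAAAAAAAAAAAAAAAAAAAAAAAAAAAAAAAAAAAAAAAAAAAAAAAAAAAAAAAAAAAAAAAAAAAAAAAAAAAAAAAAAAAAAAAAAAAAAAAAAAAAAAAAEAAAAAAAAAAAAAAAGAAAAAAAAAAAAAAAOAAAAAAAAAAAAAAAPAwAAAAAAAAAAAAAPzgAAAAAAAAAAAAAf/AAAAAAAAAAAAAAf+AAAAAAAAAAAAAA/8AAAAAAAAAAAAAA/4AAAAAAAAAAAABB/wAAAAAAAAAAAABz/gAAAAAAAAAAAAB//AAAAAAAAAAAAAB/+AAAAAAAAAAAAAA/8AAAAAAAAAAAAAA/4AAAAAAAAAAAAAA/wAAAAAAAAAAAAAA/AAAAAAAAAAAAAAA/AAAAAAAAAAAAAAA/AAAAAAAAAAAAAAA/gAAAAAAAAAAAAAA/gAAAAAAAAAAAA8B/gAAAAAAAAAAAB/B/gAAAAAAAAAAAA///gAAAAAAAAAAAAf//wAAAAAAAAAAAAP//wAAAAAAAAAAAAH//4AAAAAAAAAAAAH//+AQAAAAAAAAAAH///hwAAAAAAAAAAP////wAAAAAAAAAAf/////AEAAAAAAAAf/////48AAAAAAAAf//////8AAAAAAAAf//////8AAAAAAAAf//////8AAAAAAAAf//////8AAAAAAAAf//////8AAAAAAAA///////8AAAAAAAA///////8AAAAAAAB///////8AAAAAAAB///////8AAAAAAAD///////8AAAAAAAD///////8AAAAAAAD///////8AAAAAAAD///////8AAAAAAAH///////8AAAAAAAH///////8="/>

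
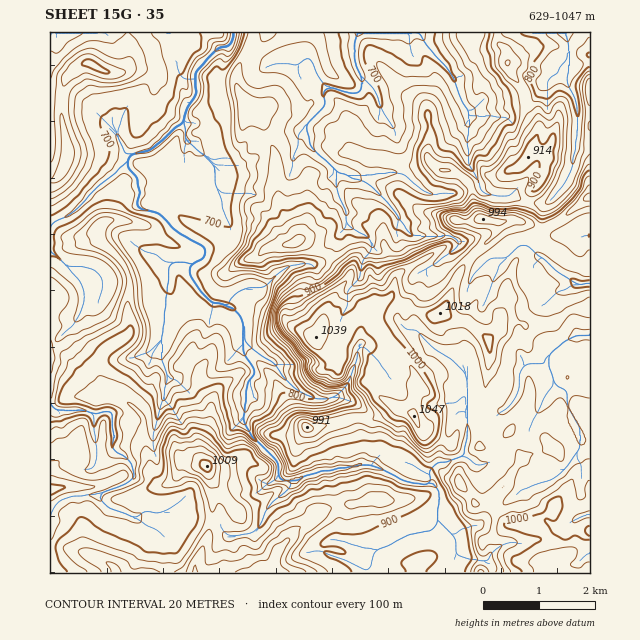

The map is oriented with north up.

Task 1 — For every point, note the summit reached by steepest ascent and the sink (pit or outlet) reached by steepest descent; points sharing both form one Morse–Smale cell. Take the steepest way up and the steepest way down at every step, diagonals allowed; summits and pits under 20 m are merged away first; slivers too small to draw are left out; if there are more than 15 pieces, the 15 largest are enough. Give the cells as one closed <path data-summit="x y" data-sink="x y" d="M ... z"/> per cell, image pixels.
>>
<path data-summit="414 416" data-sink="229 47" d="M183 124l-7 2-24 23-24 7-2 6-15 15-16 11-24 26-21 10 0 183 5 4 26-2 12 5 2 2 0 21 5 5 11 1 3-5-3-26 24 7 24-9 9-29 0-6-7-17 0-18 8-47 0-27 5-4 17 2 10-4 5-8 0-2-5-5-24-13-17-18-23-8 3-24 26-9 17-16 5-16z"/><path data-summit="414 416" data-sink="229 47" d="M355 153l-15 0-10 12 7 7-2 13 3 11 9 16 0 12 20 12 4 4 1 7-8 11-5 21-11 11 2 15 12 12-1 27-11 37-13 15 15 6 3 5 0 13 9 31-2 13 12 2 35 17 22 1-3-9 2-4 8-8 8 0 16-6 6-23 10-3 0-17-12-2 2-30-3-11-11-11-21-11-12-12-7-13 2-15 12-24 0-9-2-5 23-16 9-10 0-4-12-6-35 0-16-25-12-13-14-13-14-6 28-5 17 0 19 15 12 6 29-1 9-3 2-4-12-12-10-4-9 0-9-8-22 4-22-6-16 0z"/><path data-summit="207 466" data-sink="229 47" d="M183 262l-9 0-5 4 0 27-8 47 0 18 7 17 0 6-7 26-4 5-10 2-12 5-14-5-9 0 2 20-1 16 17 11 4 17-10 7-22 8-3 4 9 11 25 10 13-7 23 1 8 6 17 0 25 6 9 12 24-3 7-6 7-18 22-20 4-7-11-2-3-4 0-14-27-27-7-12 1-20 5-8 0-14 5-9-12-22 1-23-3-8-8-11-24-7-19-25 0-11z"/><path data-summit="414 416" data-sink="359 33" d="M419 32l-152 0-1 9 9 16 8 6 14 3 4-4 8-3 15 26 2 4-3 6 3 10-19 19-1 6 6 18 17 16 11-11 15 0 16 7 16 0 22 6 22-4 9 8 9 0 10 4 10 9 2 5 6-1 2-5-11-20 0-50-18-41-24-27z"/><path data-summit="273 572" data-sink="229 47" d="M369 464l-45 6-31 11-5 8-22 20-7 18-7 6-24 3-9-12-25-6-17 0-8-6-23-1-9 8 8 6 14 6 12 12 0 30 198 0-2-3-20-10-18-6-5-6 2-4 9-5 31 10 15 0 30-16 11-1 6-3 7-9-1-8 6-16-7-12-24-1z"/><path data-summit="295 243" data-sink="229 47" d="M266 139l-7 6-2 10-5 5-20 9-16-2-9-11-9-4-10-10-5 15-12 12-8 5-23 7-2 4 2 10-3 11 2 2 21 6 17 18 24 13 5 5-3 8-13 7-1 7 13 21 13 11 13 1 10-12 8-5 17-1 17-16 10-5 29-3 9-9 5-13 14-17 0-12-9-16-3-11 2-13-8-8-17 12-3 5-2 39-7 18-3 2-1-7-15-26-3-12-3-43z"/><path data-summit="93 65" data-sink="229 47" d="M233 32l-105 0 0 32-4 7-15 2-19-10-4 0-10 6-10 9-5 21 1 20-12 1 0 104 21-10 24-26 16-11 15-15 2-6 24-7 24-23 9-5 0-14 11-12-1-21 2-6 22-21 9 0 3-2z"/><path data-summit="316 337" data-sink="229 47" d="M347 225l-14 16-5 13-9 9-29 3-10 5-17 16-17 1-8 5-10 12 10 8 3 6 4 24 14 12 15 8 19 24 25 13 18-3 11-11 10-24 1-14 3-4 1-27-12-12-2-15 11-11 5-21 7-8 1-6-5-8z"/><path data-summit="545 561" data-sink="229 47" d="M509 432l-12 14-4 1-12 0-2-2-1-13-9 1-5 22 14 11 17-6 10 0 23 17 19-7 3 2-21 9-11 13-40 31-24 8 3 21 12 5 18 3 5 4 1 7 97 0 0-83-2 14-4 3-28-2-1-2 13-14 6-15-12-12-3-8-6-7-24 7-7 5z"/><path data-summit="307 427" data-sink="229 47" d="M245 340l-2 10 12 24-5 7 0 14-5 8-1 20 7 12 27 27 0 14 7 5 10 0 6-4 17-6 42-7 2-2 2-11-7-24-3-22-15-8-21 3-20-9-13-12-11-16-21-13z"/><path data-summit="116 572" data-sink="229 47" d="M98 495l-28 2-10 4-10 9 0 62 120 1 2-26-7-12-20-10-9-7-28-10z"/><path data-summit="246 106" data-sink="229 47" d="M252 32l-17 0-4 12-3 3-9 0-22 21-2 6 1 21-10 10-3 8 3 27 33 29 13 0 20-9 5-5 2-10 6-5-1-14-6-13-13-8-10-23 2-11 15-34z"/><path data-summit="545 561" data-sink="590 334" d="M546 362l-14 1-9 3-7 31-12 14-8 5-5 13-12 4 0 12 2 2 16-1 12-14 13 27 7-5 24-7 6 7 3 8 12 12-6 15-13 15 29 3 4-3 2-15 0-48-9-3-10-19-14 2-12-9-2-10 11-19-3-12z"/><path data-summit="414 416" data-sink="590 334" d="M590 309l-19 0-19 15-31 0-4 16 2 11 7 13 20-2 5 9 3 12-11 19 2 10 12 9 14-2 12 21 7 0z"/><path data-summit="414 416" data-sink="590 283" d="M543 240l-9 5 1 7-4-5-9-2-13 2-9 10-3 14-7 15 0 7 10 7 24 7 17-2-5 0-12 8-4 10 4 2 28-1 19-15 19 0 0-44-14-1-6-2-11-10-12-6z"/>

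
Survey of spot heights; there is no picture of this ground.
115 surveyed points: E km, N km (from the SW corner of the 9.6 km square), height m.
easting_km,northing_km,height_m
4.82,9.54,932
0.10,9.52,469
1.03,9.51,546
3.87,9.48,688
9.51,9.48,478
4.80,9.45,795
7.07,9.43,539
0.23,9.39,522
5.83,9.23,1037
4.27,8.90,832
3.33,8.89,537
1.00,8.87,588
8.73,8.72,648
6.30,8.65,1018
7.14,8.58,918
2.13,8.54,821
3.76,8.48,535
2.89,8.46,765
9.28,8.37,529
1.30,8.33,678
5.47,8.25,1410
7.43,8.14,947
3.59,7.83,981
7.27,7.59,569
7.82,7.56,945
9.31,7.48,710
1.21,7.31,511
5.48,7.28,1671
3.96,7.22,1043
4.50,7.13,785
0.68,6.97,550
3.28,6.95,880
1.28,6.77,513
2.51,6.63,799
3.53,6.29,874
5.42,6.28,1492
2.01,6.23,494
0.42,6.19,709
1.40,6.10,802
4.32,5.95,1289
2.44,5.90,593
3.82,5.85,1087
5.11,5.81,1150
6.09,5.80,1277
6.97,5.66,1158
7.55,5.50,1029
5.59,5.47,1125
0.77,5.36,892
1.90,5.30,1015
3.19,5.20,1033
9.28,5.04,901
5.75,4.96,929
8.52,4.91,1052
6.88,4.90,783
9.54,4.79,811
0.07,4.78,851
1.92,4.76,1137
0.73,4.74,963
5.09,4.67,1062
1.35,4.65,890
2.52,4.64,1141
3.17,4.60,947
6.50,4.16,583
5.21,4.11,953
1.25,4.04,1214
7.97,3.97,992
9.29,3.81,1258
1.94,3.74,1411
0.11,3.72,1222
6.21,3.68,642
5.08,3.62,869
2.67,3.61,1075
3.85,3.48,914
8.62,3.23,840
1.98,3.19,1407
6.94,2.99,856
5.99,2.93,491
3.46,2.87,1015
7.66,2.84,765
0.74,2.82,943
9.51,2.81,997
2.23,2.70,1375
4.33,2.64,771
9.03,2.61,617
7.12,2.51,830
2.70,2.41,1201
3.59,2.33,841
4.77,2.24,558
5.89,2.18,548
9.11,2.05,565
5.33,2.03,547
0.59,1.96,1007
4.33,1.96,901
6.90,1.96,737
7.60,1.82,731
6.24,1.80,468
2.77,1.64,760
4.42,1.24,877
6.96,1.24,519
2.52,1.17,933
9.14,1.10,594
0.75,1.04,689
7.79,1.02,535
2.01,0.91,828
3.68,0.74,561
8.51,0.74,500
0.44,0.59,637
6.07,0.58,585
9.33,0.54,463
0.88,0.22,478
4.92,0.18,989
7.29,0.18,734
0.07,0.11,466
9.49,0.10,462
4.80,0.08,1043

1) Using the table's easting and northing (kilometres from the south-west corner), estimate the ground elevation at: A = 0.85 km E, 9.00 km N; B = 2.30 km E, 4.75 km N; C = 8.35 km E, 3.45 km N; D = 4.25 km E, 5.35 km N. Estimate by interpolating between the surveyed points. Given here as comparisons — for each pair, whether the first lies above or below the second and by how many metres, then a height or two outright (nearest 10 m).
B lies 400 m above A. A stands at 610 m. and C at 890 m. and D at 960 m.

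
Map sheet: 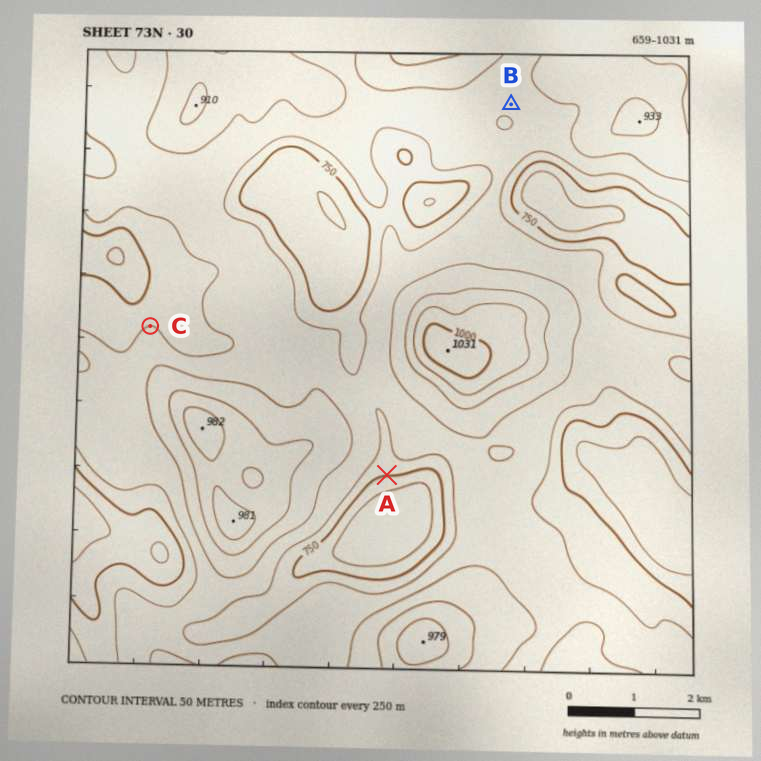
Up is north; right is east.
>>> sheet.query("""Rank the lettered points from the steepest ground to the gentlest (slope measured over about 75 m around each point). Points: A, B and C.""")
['A', 'C', 'B']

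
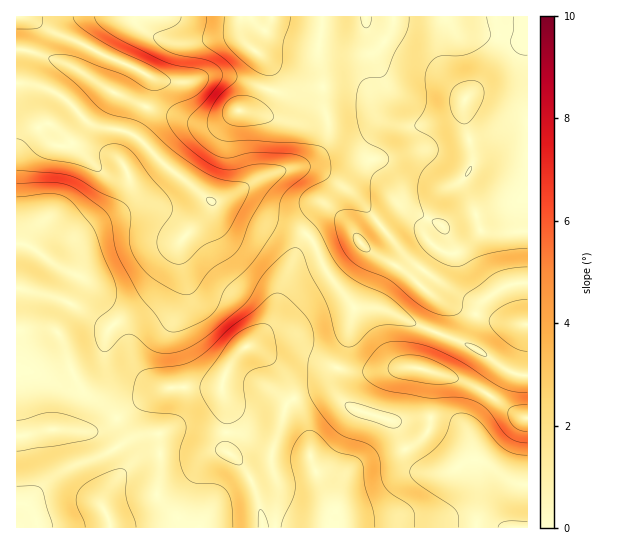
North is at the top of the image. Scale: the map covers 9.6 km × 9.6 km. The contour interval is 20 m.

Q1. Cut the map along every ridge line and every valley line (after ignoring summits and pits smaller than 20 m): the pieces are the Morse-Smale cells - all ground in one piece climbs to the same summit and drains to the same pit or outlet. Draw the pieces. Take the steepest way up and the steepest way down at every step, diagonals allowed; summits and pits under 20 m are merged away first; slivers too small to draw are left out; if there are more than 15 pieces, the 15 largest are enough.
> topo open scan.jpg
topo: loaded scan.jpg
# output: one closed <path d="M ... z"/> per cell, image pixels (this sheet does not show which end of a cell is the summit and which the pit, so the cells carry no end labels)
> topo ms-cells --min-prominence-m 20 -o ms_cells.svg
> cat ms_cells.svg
<path d="M17 83l-1 419 13 5 7 12 2 9 299 0 0-15-4-4-21-46-3-26-8-24-21-43-11-13-12-7 18 7 28-1 34 12 2-2 9-27 7-30-30-39-14-32-16-10-30-9-30-18-26-1-44-35-26-26-8-6-34-6-11-7-3 9-12 15-6 3-12-3-18-22-10-19-4-14z"/><path d="M527 16l-204 0-4 27 0 16 4 19 0 23 5 18 0 16-5 14-14 14-51 16-20 13-17 7 14 2 30 18 30 9 12 7 6 7 12 28 29 38 24 0 9 3 30 14 50 19 40 27 19 5 2-1z"/><path d="M322 16l-297 1 33 18 25 9 24 13 40 18 5 4 0 10-7 21-12 24 32 31 44 35 8 1 21-9 20-13 45-14 10-5 10-11 5-14 0-16-5-18 0-23-4-19z"/><path d="M265 352l-2 1 12 10 9 14 21 45 4 15 2 22 13 31 13 23 1 15 137 0 8-26 5-9 11-10 12-2-26-18-14-4 1-9-4-15-13-12-13-4-31 0-18 2-35-10-11-6-10-11-2-9 2-15-2-3-32-11-28 1z"/><path d="M25 16l-9 1 0 65 4 4 5 17 18 31 10 10 12 3 8-5 13-22 11 7 21 2 15 6 12-25 7-21 0-10-5-4-21-11-19-7-36-18-13-4z"/><path d="M419 368l-25 0-24 4-16 0-16-4-3 17 2 9 10 11 19 8 27 8 18-2 31 0 13 4 13 12 4 15-1 10 14 3 29 20 13 1 1-65-11-4-30-22-20-10z"/><path d="M378 308l-23 0-2 2-5 29-10 29 16 4 16 0 24-4 31 1 42 14 20 10 30 22 11 3-1-42-20-5-40-27-50-19-20-10z"/><path d="M511 481l-9 0-14 12-11 25 0 10 51-1 0-42z"/><path d="M19 503l-3 0 0 24 21 1-1-9-7-12z"/>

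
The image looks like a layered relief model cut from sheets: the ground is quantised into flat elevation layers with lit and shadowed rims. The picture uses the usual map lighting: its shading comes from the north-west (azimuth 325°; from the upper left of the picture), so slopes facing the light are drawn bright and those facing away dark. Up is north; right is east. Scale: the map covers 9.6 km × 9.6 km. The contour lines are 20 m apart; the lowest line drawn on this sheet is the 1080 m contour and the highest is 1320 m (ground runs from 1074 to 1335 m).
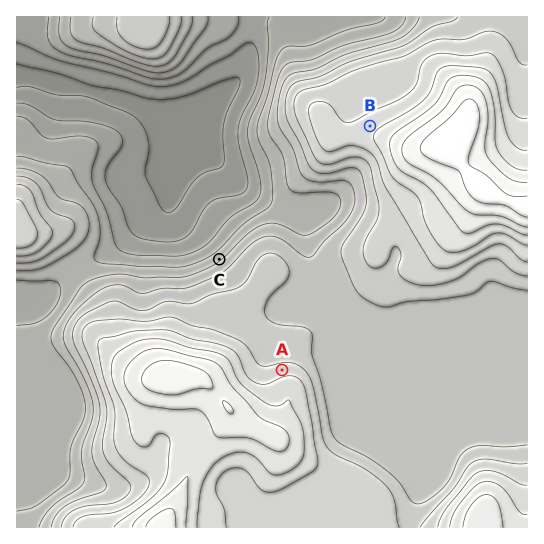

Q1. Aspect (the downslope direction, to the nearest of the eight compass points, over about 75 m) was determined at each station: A N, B NW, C NW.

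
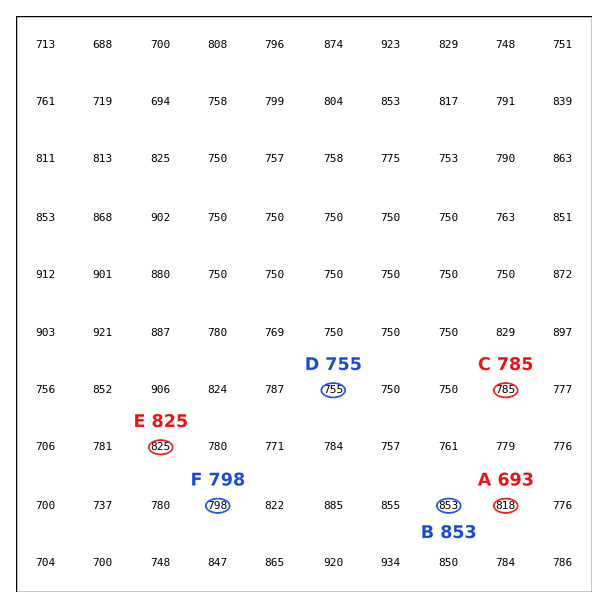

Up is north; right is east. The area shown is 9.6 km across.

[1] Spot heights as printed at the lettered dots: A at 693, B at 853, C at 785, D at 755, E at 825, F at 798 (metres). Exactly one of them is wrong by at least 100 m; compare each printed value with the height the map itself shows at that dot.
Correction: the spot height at A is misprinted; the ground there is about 818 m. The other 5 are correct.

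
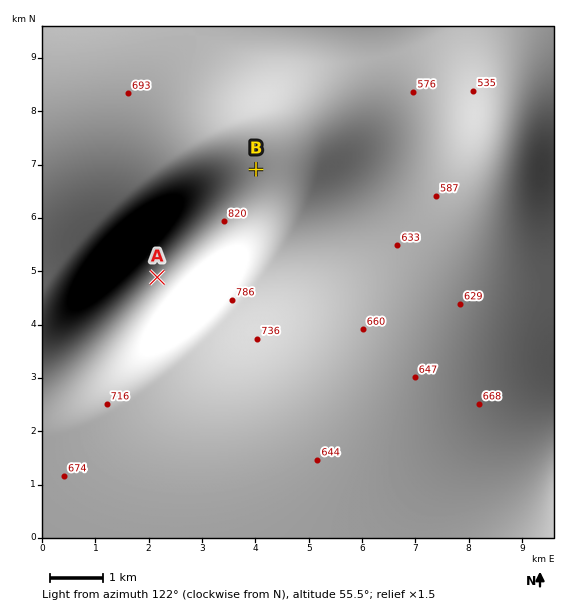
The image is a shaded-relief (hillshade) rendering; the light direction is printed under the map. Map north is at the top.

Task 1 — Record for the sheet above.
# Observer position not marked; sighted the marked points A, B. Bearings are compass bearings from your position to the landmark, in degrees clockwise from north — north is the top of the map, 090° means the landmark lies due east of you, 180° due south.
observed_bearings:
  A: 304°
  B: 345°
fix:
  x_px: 313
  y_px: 382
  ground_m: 670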